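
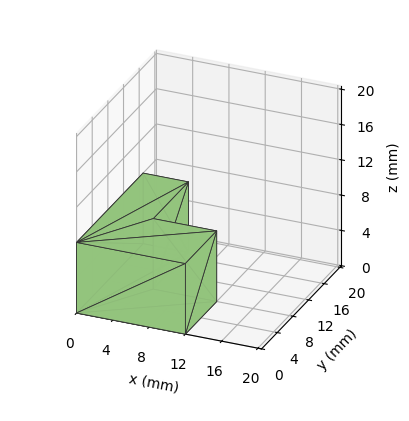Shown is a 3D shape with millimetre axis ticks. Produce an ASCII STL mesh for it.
Reading the render: the shape is an L-shaped prism: outer 12 × 17 mm, arm thicknesses ≈ 8 mm (horizontal) and 5 mm (vertical), extruded 8 mm in z (dimensions read to the nearest mm from the axis ticks). For the STL, each face is triangulated and given an outward normal.

solid part
  facet normal 0.0000 0.0000 -1.0000
    outer loop
      vertex 12.0 8.0 0.0
      vertex 12.0 0.0 0.0
      vertex 0.0 0.0 0.0
    endloop
  endfacet
  facet normal 0.0000 0.0000 -1.0000
    outer loop
      vertex 5.0 8.0 0.0
      vertex 12.0 8.0 0.0
      vertex 0.0 0.0 0.0
    endloop
  endfacet
  facet normal 0.0000 0.0000 -1.0000
    outer loop
      vertex 5.0 17.0 0.0
      vertex 5.0 8.0 0.0
      vertex 0.0 0.0 0.0
    endloop
  endfacet
  facet normal 0.0000 0.0000 -1.0000
    outer loop
      vertex 0.0 17.0 0.0
      vertex 5.0 17.0 0.0
      vertex 0.0 0.0 0.0
    endloop
  endfacet
  facet normal 0.0000 0.0000 1.0000
    outer loop
      vertex 0.0 0.0 8.0
      vertex 12.0 0.0 8.0
      vertex 12.0 8.0 8.0
    endloop
  endfacet
  facet normal 0.0000 0.0000 1.0000
    outer loop
      vertex 0.0 0.0 8.0
      vertex 12.0 8.0 8.0
      vertex 5.0 8.0 8.0
    endloop
  endfacet
  facet normal 0.0000 0.0000 1.0000
    outer loop
      vertex 0.0 0.0 8.0
      vertex 5.0 8.0 8.0
      vertex 5.0 17.0 8.0
    endloop
  endfacet
  facet normal 0.0000 0.0000 1.0000
    outer loop
      vertex 0.0 0.0 8.0
      vertex 5.0 17.0 8.0
      vertex 0.0 17.0 8.0
    endloop
  endfacet
  facet normal 0.0000 -1.0000 0.0000
    outer loop
      vertex 0.0 0.0 0.0
      vertex 12.0 0.0 0.0
      vertex 12.0 0.0 8.0
    endloop
  endfacet
  facet normal 0.0000 -1.0000 0.0000
    outer loop
      vertex 0.0 0.0 0.0
      vertex 12.0 0.0 8.0
      vertex 0.0 0.0 8.0
    endloop
  endfacet
  facet normal 1.0000 0.0000 0.0000
    outer loop
      vertex 12.0 0.0 0.0
      vertex 12.0 8.0 0.0
      vertex 12.0 8.0 8.0
    endloop
  endfacet
  facet normal 1.0000 0.0000 0.0000
    outer loop
      vertex 12.0 0.0 0.0
      vertex 12.0 8.0 8.0
      vertex 12.0 0.0 8.0
    endloop
  endfacet
  facet normal 0.0000 1.0000 0.0000
    outer loop
      vertex 12.0 8.0 0.0
      vertex 5.0 8.0 0.0
      vertex 5.0 8.0 8.0
    endloop
  endfacet
  facet normal 0.0000 1.0000 0.0000
    outer loop
      vertex 12.0 8.0 0.0
      vertex 5.0 8.0 8.0
      vertex 12.0 8.0 8.0
    endloop
  endfacet
  facet normal 1.0000 0.0000 0.0000
    outer loop
      vertex 5.0 8.0 0.0
      vertex 5.0 17.0 0.0
      vertex 5.0 17.0 8.0
    endloop
  endfacet
  facet normal 1.0000 0.0000 0.0000
    outer loop
      vertex 5.0 8.0 0.0
      vertex 5.0 17.0 8.0
      vertex 5.0 8.0 8.0
    endloop
  endfacet
  facet normal 0.0000 1.0000 0.0000
    outer loop
      vertex 5.0 17.0 0.0
      vertex 0.0 17.0 0.0
      vertex 0.0 17.0 8.0
    endloop
  endfacet
  facet normal 0.0000 1.0000 0.0000
    outer loop
      vertex 5.0 17.0 0.0
      vertex 0.0 17.0 8.0
      vertex 5.0 17.0 8.0
    endloop
  endfacet
  facet normal -1.0000 0.0000 0.0000
    outer loop
      vertex 0.0 17.0 0.0
      vertex 0.0 0.0 0.0
      vertex 0.0 0.0 8.0
    endloop
  endfacet
  facet normal -1.0000 0.0000 0.0000
    outer loop
      vertex 0.0 17.0 0.0
      vertex 0.0 0.0 8.0
      vertex 0.0 17.0 8.0
    endloop
  endfacet
endsolid part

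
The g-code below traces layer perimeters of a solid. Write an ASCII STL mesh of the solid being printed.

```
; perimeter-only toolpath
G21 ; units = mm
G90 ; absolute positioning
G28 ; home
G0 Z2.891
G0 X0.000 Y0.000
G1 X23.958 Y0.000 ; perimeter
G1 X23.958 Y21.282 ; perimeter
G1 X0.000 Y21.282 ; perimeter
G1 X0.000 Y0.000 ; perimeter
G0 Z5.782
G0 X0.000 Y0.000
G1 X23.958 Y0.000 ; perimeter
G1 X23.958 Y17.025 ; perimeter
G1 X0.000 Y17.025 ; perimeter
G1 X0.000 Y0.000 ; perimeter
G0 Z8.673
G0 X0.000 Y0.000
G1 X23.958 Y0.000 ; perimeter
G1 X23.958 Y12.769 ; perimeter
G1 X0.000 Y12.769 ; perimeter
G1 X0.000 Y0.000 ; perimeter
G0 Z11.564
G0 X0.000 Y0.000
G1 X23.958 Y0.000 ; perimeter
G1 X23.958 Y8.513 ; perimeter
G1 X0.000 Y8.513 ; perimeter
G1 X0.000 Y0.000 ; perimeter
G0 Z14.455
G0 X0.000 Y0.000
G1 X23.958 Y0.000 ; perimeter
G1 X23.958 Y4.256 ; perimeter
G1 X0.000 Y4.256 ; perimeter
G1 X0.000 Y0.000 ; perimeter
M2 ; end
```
solid part
  facet normal 0.0000 0.0000 -1.0000
    outer loop
      vertex 23.958 25.538 0.000
      vertex 23.958 0.000 0.000
      vertex 0.000 0.000 0.000
    endloop
  endfacet
  facet normal 0.0000 0.0000 -1.0000
    outer loop
      vertex 0.000 25.538 0.000
      vertex 23.958 25.538 0.000
      vertex 0.000 0.000 0.000
    endloop
  endfacet
  facet normal 0.0000 -1.0000 0.0000
    outer loop
      vertex 0.000 0.000 0.000
      vertex 23.958 0.000 0.000
      vertex 23.958 0.000 17.346
    endloop
  endfacet
  facet normal 0.0000 -1.0000 0.0000
    outer loop
      vertex 0.000 0.000 0.000
      vertex 23.958 0.000 17.346
      vertex 0.000 0.000 17.346
    endloop
  endfacet
  facet normal 0.0000 0.5619 0.8272
    outer loop
      vertex 0.000 0.000 17.346
      vertex 23.958 0.000 17.346
      vertex 23.958 25.538 0.000
    endloop
  endfacet
  facet normal 0.0000 0.5619 0.8272
    outer loop
      vertex 0.000 0.000 17.346
      vertex 23.958 25.538 0.000
      vertex 0.000 25.538 0.000
    endloop
  endfacet
  facet normal -1.0000 0.0000 0.0000
    outer loop
      vertex 0.000 0.000 17.346
      vertex 0.000 25.538 0.000
      vertex 0.000 0.000 0.000
    endloop
  endfacet
  facet normal 1.0000 0.0000 0.0000
    outer loop
      vertex 23.958 0.000 0.000
      vertex 23.958 25.538 0.000
      vertex 23.958 0.000 17.346
    endloop
  endfacet
endsolid part

The G0 Z moves step by Δz≈2.891 mm. The G1 loops shrink linearly with z, so the solid tapers from its base footprint up to z≈17.3. Closing with a flat bottom cap and the tapered top and triangulating gives 8 facets — a wedge (ramp): 24 × 25.5 mm base, rising to 17.3 mm along the y=0 edge and sloping linearly to z=0 at y=25.5.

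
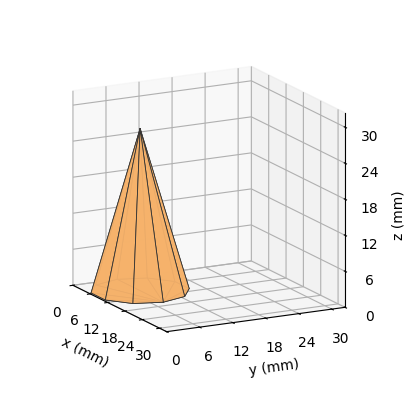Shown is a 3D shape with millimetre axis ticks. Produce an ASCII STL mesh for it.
Reading the render: the shape is a regular 10-sided pyramid, base circumscribed radius ≈ 8 mm, apex at z ≈ 27 mm (dimensions read to the nearest mm from the axis ticks). For the STL, each face is triangulated and given an outward normal.

solid part
  facet normal 0.0000 0.0000 -1.0000
    outer loop
      vertex 10.47 15.61 0.00
      vertex 14.47 12.70 0.00
      vertex 16.00 8.00 0.00
    endloop
  endfacet
  facet normal 0.0000 0.0000 -1.0000
    outer loop
      vertex 5.53 15.61 0.00
      vertex 10.47 15.61 0.00
      vertex 16.00 8.00 0.00
    endloop
  endfacet
  facet normal 0.0000 0.0000 -1.0000
    outer loop
      vertex 1.53 12.70 0.00
      vertex 5.53 15.61 0.00
      vertex 16.00 8.00 0.00
    endloop
  endfacet
  facet normal 0.0000 0.0000 -1.0000
    outer loop
      vertex 0.00 8.00 0.00
      vertex 1.53 12.70 0.00
      vertex 16.00 8.00 0.00
    endloop
  endfacet
  facet normal 0.0000 0.0000 -1.0000
    outer loop
      vertex 1.53 3.30 0.00
      vertex 0.00 8.00 0.00
      vertex 16.00 8.00 0.00
    endloop
  endfacet
  facet normal 0.0000 0.0000 -1.0000
    outer loop
      vertex 5.53 0.39 0.00
      vertex 1.53 3.30 0.00
      vertex 16.00 8.00 0.00
    endloop
  endfacet
  facet normal 0.0000 0.0000 -1.0000
    outer loop
      vertex 10.47 0.39 0.00
      vertex 5.53 0.39 0.00
      vertex 16.00 8.00 0.00
    endloop
  endfacet
  facet normal 0.0000 0.0000 -1.0000
    outer loop
      vertex 14.47 3.30 0.00
      vertex 10.47 0.39 0.00
      vertex 16.00 8.00 0.00
    endloop
  endfacet
  facet normal 0.9153 0.2979 0.2712
    outer loop
      vertex 16.00 8.00 0.00
      vertex 14.47 12.70 0.00
      vertex 8.00 8.00 27.00
    endloop
  endfacet
  facet normal 0.5662 0.7783 0.2712
    outer loop
      vertex 14.47 12.70 0.00
      vertex 10.47 15.61 0.00
      vertex 8.00 8.00 27.00
    endloop
  endfacet
  facet normal 0.0000 0.9625 0.2713
    outer loop
      vertex 10.47 15.61 0.00
      vertex 5.53 15.61 0.00
      vertex 8.00 8.00 27.00
    endloop
  endfacet
  facet normal -0.5662 0.7783 0.2712
    outer loop
      vertex 5.53 15.61 0.00
      vertex 1.53 12.70 0.00
      vertex 8.00 8.00 27.00
    endloop
  endfacet
  facet normal -0.9153 0.2979 0.2712
    outer loop
      vertex 1.53 12.70 0.00
      vertex 0.00 8.00 0.00
      vertex 8.00 8.00 27.00
    endloop
  endfacet
  facet normal -0.9153 -0.2979 0.2712
    outer loop
      vertex 0.00 8.00 0.00
      vertex 1.53 3.30 0.00
      vertex 8.00 8.00 27.00
    endloop
  endfacet
  facet normal -0.5662 -0.7783 0.2712
    outer loop
      vertex 1.53 3.30 0.00
      vertex 5.53 0.39 0.00
      vertex 8.00 8.00 27.00
    endloop
  endfacet
  facet normal 0.0000 -0.9625 0.2713
    outer loop
      vertex 5.53 0.39 0.00
      vertex 10.47 0.39 0.00
      vertex 8.00 8.00 27.00
    endloop
  endfacet
  facet normal 0.5662 -0.7783 0.2712
    outer loop
      vertex 10.47 0.39 0.00
      vertex 14.47 3.30 0.00
      vertex 8.00 8.00 27.00
    endloop
  endfacet
  facet normal 0.9153 -0.2979 0.2712
    outer loop
      vertex 14.47 3.30 0.00
      vertex 16.00 8.00 0.00
      vertex 8.00 8.00 27.00
    endloop
  endfacet
endsolid part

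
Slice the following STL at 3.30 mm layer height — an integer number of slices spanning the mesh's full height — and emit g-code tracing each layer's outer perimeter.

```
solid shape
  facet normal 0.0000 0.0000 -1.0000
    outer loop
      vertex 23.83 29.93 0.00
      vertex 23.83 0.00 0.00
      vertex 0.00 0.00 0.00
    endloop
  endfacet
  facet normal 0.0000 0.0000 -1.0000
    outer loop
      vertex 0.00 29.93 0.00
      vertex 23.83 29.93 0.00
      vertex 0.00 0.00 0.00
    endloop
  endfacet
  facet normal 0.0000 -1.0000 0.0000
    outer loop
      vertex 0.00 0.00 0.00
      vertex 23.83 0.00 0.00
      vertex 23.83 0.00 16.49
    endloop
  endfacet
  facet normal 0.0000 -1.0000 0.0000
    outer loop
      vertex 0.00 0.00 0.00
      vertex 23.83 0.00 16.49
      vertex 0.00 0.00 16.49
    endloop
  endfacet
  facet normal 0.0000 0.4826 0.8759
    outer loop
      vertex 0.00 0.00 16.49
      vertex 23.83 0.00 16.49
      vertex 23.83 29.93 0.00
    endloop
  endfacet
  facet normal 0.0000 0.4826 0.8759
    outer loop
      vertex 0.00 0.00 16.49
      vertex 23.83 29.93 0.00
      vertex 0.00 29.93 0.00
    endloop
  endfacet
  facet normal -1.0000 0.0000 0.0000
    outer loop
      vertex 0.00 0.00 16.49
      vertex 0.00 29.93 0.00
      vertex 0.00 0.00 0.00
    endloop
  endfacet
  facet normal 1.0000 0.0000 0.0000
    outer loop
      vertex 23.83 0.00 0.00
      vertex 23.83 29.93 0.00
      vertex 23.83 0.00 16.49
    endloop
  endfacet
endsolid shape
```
; perimeter-only toolpath
G21 ; units = mm
G90 ; absolute positioning
G28 ; home
; layer 1
G0 Z3.30
G0 X0.00 Y0.00
G1 X23.83 Y0.00
G1 X23.83 Y23.94
G1 X0.00 Y23.94
G1 X0.00 Y0.00
; layer 2
G0 Z6.60
G0 X0.00 Y0.00
G1 X23.83 Y0.00
G1 X23.83 Y17.96
G1 X0.00 Y17.96
G1 X0.00 Y0.00
; layer 3
G0 Z9.89
G0 X0.00 Y0.00
G1 X23.83 Y0.00
G1 X23.83 Y11.97
G1 X0.00 Y11.97
G1 X0.00 Y0.00
; layer 4
G0 Z13.19
G0 X0.00 Y0.00
G1 X23.83 Y0.00
G1 X23.83 Y5.99
G1 X0.00 Y5.99
G1 X0.00 Y0.00
M2 ; end

The solid is a wedge (ramp): 23.8 × 29.9 mm base, rising to 16.5 mm along the y=0 edge and sloping linearly to z=0 at y=29.9. Slicing at Δz = 3.30 mm — 5 equal slices spanning the solid's height, so layer i sits at z = i·h/5 — gives 4 non-empty perimeters. Each is a 4-segment closed polygon; G0 lifts to the layer z and rapids to the start vertex, then G1 traces the edges. The cross-section shrinks linearly with z (the slice at the apex is degenerate and omitted).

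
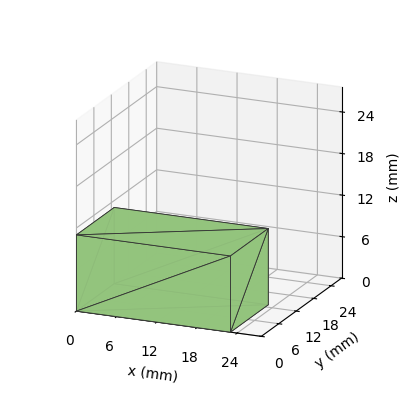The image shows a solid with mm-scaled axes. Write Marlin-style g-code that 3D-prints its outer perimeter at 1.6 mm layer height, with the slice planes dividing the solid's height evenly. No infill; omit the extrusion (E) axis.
Reading the render: the shape is a rectangular box, roughly 23 × 13 mm footprint and 11 mm tall (dimensions read to the nearest mm from the axis ticks). For the g-code, the solid's height is divided into equal slices at the stated Δz and each level perimeter traced with G1 moves after a G0 lift.

; perimeter-only toolpath
G21 ; units = mm
G90 ; absolute positioning
G28 ; home
; layer 1
G0 Z1.6
G0 X0.0 Y0.0
G1 X23.0 Y0.0
G1 X23.0 Y13.0
G1 X0.0 Y13.0
G1 X0.0 Y0.0
; layer 2
G0 Z3.1
G0 X0.0 Y0.0
G1 X23.0 Y0.0
G1 X23.0 Y13.0
G1 X0.0 Y13.0
G1 X0.0 Y0.0
; layer 3
G0 Z4.7
G0 X0.0 Y0.0
G1 X23.0 Y0.0
G1 X23.0 Y13.0
G1 X0.0 Y13.0
G1 X0.0 Y0.0
; layer 4
G0 Z6.3
G0 X0.0 Y0.0
G1 X23.0 Y0.0
G1 X23.0 Y13.0
G1 X0.0 Y13.0
G1 X0.0 Y0.0
; layer 5
G0 Z7.9
G0 X0.0 Y0.0
G1 X23.0 Y0.0
G1 X23.0 Y13.0
G1 X0.0 Y13.0
G1 X0.0 Y0.0
; layer 6
G0 Z9.4
G0 X0.0 Y0.0
G1 X23.0 Y0.0
G1 X23.0 Y13.0
G1 X0.0 Y13.0
G1 X0.0 Y0.0
; layer 7
G0 Z11.0
G0 X0.0 Y0.0
G1 X23.0 Y0.0
G1 X23.0 Y13.0
G1 X0.0 Y13.0
G1 X0.0 Y0.0
M2 ; end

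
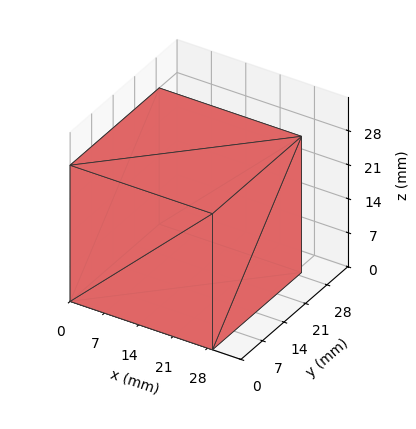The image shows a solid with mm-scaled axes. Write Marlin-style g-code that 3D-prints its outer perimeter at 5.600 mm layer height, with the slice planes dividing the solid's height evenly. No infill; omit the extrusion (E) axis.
Reading the render: the shape is a rectangular box, roughly 29 × 29 mm footprint and 28 mm tall (dimensions read to the nearest mm from the axis ticks). For the g-code, the solid's height is divided into equal slices at the stated Δz and each level perimeter traced with G1 moves after a G0 lift.

; perimeter-only toolpath
G21 ; units = mm
G90 ; absolute positioning
G28 ; home
; layer 1
G0 Z5.600
G0 X0.000 Y0.000
G1 X29.000 Y0.000
G1 X29.000 Y29.000
G1 X0.000 Y29.000
G1 X0.000 Y0.000
; layer 2
G0 Z11.200
G0 X0.000 Y0.000
G1 X29.000 Y0.000
G1 X29.000 Y29.000
G1 X0.000 Y29.000
G1 X0.000 Y0.000
; layer 3
G0 Z16.800
G0 X0.000 Y0.000
G1 X29.000 Y0.000
G1 X29.000 Y29.000
G1 X0.000 Y29.000
G1 X0.000 Y0.000
; layer 4
G0 Z22.400
G0 X0.000 Y0.000
G1 X29.000 Y0.000
G1 X29.000 Y29.000
G1 X0.000 Y29.000
G1 X0.000 Y0.000
; layer 5
G0 Z28.000
G0 X0.000 Y0.000
G1 X29.000 Y0.000
G1 X29.000 Y29.000
G1 X0.000 Y29.000
G1 X0.000 Y0.000
M2 ; end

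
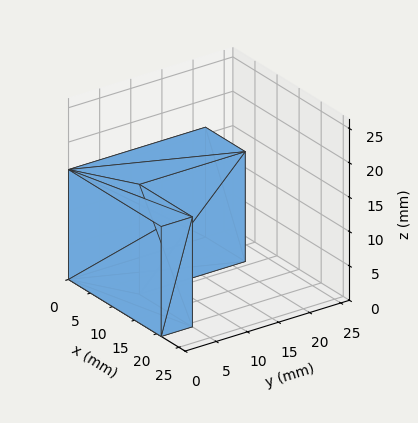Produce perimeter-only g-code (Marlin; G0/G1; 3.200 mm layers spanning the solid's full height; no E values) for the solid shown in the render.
Reading the render: the shape is an L-shaped prism: outer 21 × 22 mm, arm thicknesses ≈ 5 mm (horizontal) and 9 mm (vertical), extruded 16 mm in z (dimensions read to the nearest mm from the axis ticks). For the g-code, the solid's height is divided into equal slices at the stated Δz and each level perimeter traced with G1 moves after a G0 lift.

; perimeter-only toolpath
G21 ; units = mm
G90 ; absolute positioning
G28 ; home
; layer 1
G0 Z3.200
G0 X0.000 Y0.000
G1 X21.000 Y0.000
G1 X21.000 Y5.000
G1 X9.000 Y5.000
G1 X9.000 Y22.000
G1 X0.000 Y22.000
G1 X0.000 Y0.000
; layer 2
G0 Z6.400
G0 X0.000 Y0.000
G1 X21.000 Y0.000
G1 X21.000 Y5.000
G1 X9.000 Y5.000
G1 X9.000 Y22.000
G1 X0.000 Y22.000
G1 X0.000 Y0.000
; layer 3
G0 Z9.600
G0 X0.000 Y0.000
G1 X21.000 Y0.000
G1 X21.000 Y5.000
G1 X9.000 Y5.000
G1 X9.000 Y22.000
G1 X0.000 Y22.000
G1 X0.000 Y0.000
; layer 4
G0 Z12.800
G0 X0.000 Y0.000
G1 X21.000 Y0.000
G1 X21.000 Y5.000
G1 X9.000 Y5.000
G1 X9.000 Y22.000
G1 X0.000 Y22.000
G1 X0.000 Y0.000
; layer 5
G0 Z16.000
G0 X0.000 Y0.000
G1 X21.000 Y0.000
G1 X21.000 Y5.000
G1 X9.000 Y5.000
G1 X9.000 Y22.000
G1 X0.000 Y22.000
G1 X0.000 Y0.000
M2 ; end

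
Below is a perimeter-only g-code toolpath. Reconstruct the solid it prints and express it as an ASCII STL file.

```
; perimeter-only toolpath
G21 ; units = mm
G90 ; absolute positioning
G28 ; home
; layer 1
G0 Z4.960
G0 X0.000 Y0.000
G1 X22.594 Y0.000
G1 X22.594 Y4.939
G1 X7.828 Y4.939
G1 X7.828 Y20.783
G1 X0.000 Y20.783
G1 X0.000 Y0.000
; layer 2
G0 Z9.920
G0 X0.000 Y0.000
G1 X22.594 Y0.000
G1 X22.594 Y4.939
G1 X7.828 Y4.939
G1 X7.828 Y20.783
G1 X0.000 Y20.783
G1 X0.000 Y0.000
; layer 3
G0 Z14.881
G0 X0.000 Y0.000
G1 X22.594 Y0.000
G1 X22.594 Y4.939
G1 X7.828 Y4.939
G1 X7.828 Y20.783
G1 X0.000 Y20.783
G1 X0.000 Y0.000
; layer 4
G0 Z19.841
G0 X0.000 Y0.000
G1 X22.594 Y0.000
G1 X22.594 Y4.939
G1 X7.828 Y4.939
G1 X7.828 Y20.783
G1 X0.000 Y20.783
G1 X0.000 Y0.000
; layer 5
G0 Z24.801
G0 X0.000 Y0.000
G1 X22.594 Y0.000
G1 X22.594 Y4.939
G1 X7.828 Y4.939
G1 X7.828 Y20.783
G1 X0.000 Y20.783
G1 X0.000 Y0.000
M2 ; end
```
solid part
  facet normal 0.0000 0.0000 -1.0000
    outer loop
      vertex 22.594 4.939 0.000
      vertex 22.594 0.000 0.000
      vertex 0.000 0.000 0.000
    endloop
  endfacet
  facet normal 0.0000 0.0000 -1.0000
    outer loop
      vertex 7.828 4.939 0.000
      vertex 22.594 4.939 0.000
      vertex 0.000 0.000 0.000
    endloop
  endfacet
  facet normal 0.0000 0.0000 -1.0000
    outer loop
      vertex 7.828 20.783 0.000
      vertex 7.828 4.939 0.000
      vertex 0.000 0.000 0.000
    endloop
  endfacet
  facet normal 0.0000 0.0000 -1.0000
    outer loop
      vertex 0.000 20.783 0.000
      vertex 7.828 20.783 0.000
      vertex 0.000 0.000 0.000
    endloop
  endfacet
  facet normal 0.0000 0.0000 1.0000
    outer loop
      vertex 0.000 0.000 24.801
      vertex 22.594 0.000 24.801
      vertex 22.594 4.939 24.801
    endloop
  endfacet
  facet normal 0.0000 0.0000 1.0000
    outer loop
      vertex 0.000 0.000 24.801
      vertex 22.594 4.939 24.801
      vertex 7.828 4.939 24.801
    endloop
  endfacet
  facet normal 0.0000 0.0000 1.0000
    outer loop
      vertex 0.000 0.000 24.801
      vertex 7.828 4.939 24.801
      vertex 7.828 20.783 24.801
    endloop
  endfacet
  facet normal 0.0000 0.0000 1.0000
    outer loop
      vertex 0.000 0.000 24.801
      vertex 7.828 20.783 24.801
      vertex 0.000 20.783 24.801
    endloop
  endfacet
  facet normal 0.0000 -1.0000 0.0000
    outer loop
      vertex 0.000 0.000 0.000
      vertex 22.594 0.000 0.000
      vertex 22.594 0.000 24.801
    endloop
  endfacet
  facet normal 0.0000 -1.0000 0.0000
    outer loop
      vertex 0.000 0.000 0.000
      vertex 22.594 0.000 24.801
      vertex 0.000 0.000 24.801
    endloop
  endfacet
  facet normal 1.0000 0.0000 0.0000
    outer loop
      vertex 22.594 0.000 0.000
      vertex 22.594 4.939 0.000
      vertex 22.594 4.939 24.801
    endloop
  endfacet
  facet normal 1.0000 0.0000 0.0000
    outer loop
      vertex 22.594 0.000 0.000
      vertex 22.594 4.939 24.801
      vertex 22.594 0.000 24.801
    endloop
  endfacet
  facet normal 0.0000 1.0000 0.0000
    outer loop
      vertex 22.594 4.939 0.000
      vertex 7.828 4.939 0.000
      vertex 7.828 4.939 24.801
    endloop
  endfacet
  facet normal 0.0000 1.0000 0.0000
    outer loop
      vertex 22.594 4.939 0.000
      vertex 7.828 4.939 24.801
      vertex 22.594 4.939 24.801
    endloop
  endfacet
  facet normal 1.0000 0.0000 0.0000
    outer loop
      vertex 7.828 4.939 0.000
      vertex 7.828 20.783 0.000
      vertex 7.828 20.783 24.801
    endloop
  endfacet
  facet normal 1.0000 0.0000 0.0000
    outer loop
      vertex 7.828 4.939 0.000
      vertex 7.828 20.783 24.801
      vertex 7.828 4.939 24.801
    endloop
  endfacet
  facet normal 0.0000 1.0000 0.0000
    outer loop
      vertex 7.828 20.783 0.000
      vertex 0.000 20.783 0.000
      vertex 0.000 20.783 24.801
    endloop
  endfacet
  facet normal 0.0000 1.0000 0.0000
    outer loop
      vertex 7.828 20.783 0.000
      vertex 0.000 20.783 24.801
      vertex 7.828 20.783 24.801
    endloop
  endfacet
  facet normal -1.0000 0.0000 0.0000
    outer loop
      vertex 0.000 20.783 0.000
      vertex 0.000 0.000 0.000
      vertex 0.000 0.000 24.801
    endloop
  endfacet
  facet normal -1.0000 0.0000 0.0000
    outer loop
      vertex 0.000 20.783 0.000
      vertex 0.000 0.000 24.801
      vertex 0.000 20.783 24.801
    endloop
  endfacet
endsolid part

The G0 Z moves step by Δz≈4.960 mm. Every layer's G1 loop is the same polygon, so the solid is a straight extrusion of it from z=0 to z≈24.8. Closing with flat bottom and top caps and triangulating gives 20 facets — an L-shaped prism: outer 22.6 × 20.8 mm, arm thicknesses ≈ 4.94 mm (horizontal) and 7.83 mm (vertical), extruded 24.8 mm in z.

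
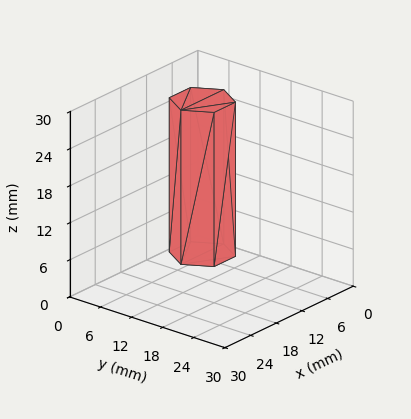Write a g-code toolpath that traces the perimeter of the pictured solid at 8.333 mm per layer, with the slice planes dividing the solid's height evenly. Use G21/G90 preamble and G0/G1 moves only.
Reading the render: the shape is a regular 6-sided prism (a cylinder approximated with 6 flat sides), circumscribed radius ≈ 5 mm, height ≈ 25 mm (dimensions read to the nearest mm from the axis ticks). For the g-code, the solid's height is divided into equal slices at the stated Δz and each level perimeter traced with G1 moves after a G0 lift.

; perimeter-only toolpath
G21 ; units = mm
G90 ; absolute positioning
G28 ; home
; layer 1
G0 Z8.333
G0 X10.000 Y5.000
G1 X7.500 Y9.330
G1 X2.500 Y9.330
G1 X0.000 Y5.000
G1 X2.500 Y0.670
G1 X7.500 Y0.670
G1 X10.000 Y5.000
; layer 2
G0 Z16.667
G0 X10.000 Y5.000
G1 X7.500 Y9.330
G1 X2.500 Y9.330
G1 X0.000 Y5.000
G1 X2.500 Y0.670
G1 X7.500 Y0.670
G1 X10.000 Y5.000
; layer 3
G0 Z25.000
G0 X10.000 Y5.000
G1 X7.500 Y9.330
G1 X2.500 Y9.330
G1 X0.000 Y5.000
G1 X2.500 Y0.670
G1 X7.500 Y0.670
G1 X10.000 Y5.000
M2 ; end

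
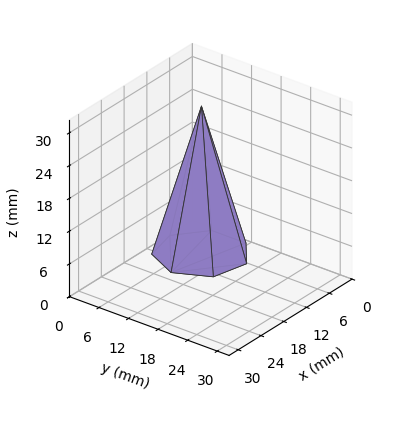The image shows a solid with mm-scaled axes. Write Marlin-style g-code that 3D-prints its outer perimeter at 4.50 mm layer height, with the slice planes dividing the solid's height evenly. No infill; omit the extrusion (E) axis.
Reading the render: the shape is a regular 7-sided pyramid, base circumscribed radius ≈ 8 mm, apex at z ≈ 27 mm (dimensions read to the nearest mm from the axis ticks). For the g-code, the solid's height is divided into equal slices at the stated Δz and each level perimeter traced with G1 moves after a G0 lift.

; perimeter-only toolpath
G21 ; units = mm
G90 ; absolute positioning
G28 ; home
; layer 1
G0 Z4.50
G0 X14.67 Y8.00
G1 X12.16 Y13.21
G1 X6.52 Y14.50
G1 X1.99 Y10.89
G1 X1.99 Y5.11
G1 X6.52 Y1.50
G1 X12.16 Y2.79
G1 X14.67 Y8.00
; layer 2
G0 Z9.00
G0 X13.33 Y8.00
G1 X11.33 Y12.17
G1 X6.81 Y13.20
G1 X3.19 Y10.31
G1 X3.19 Y5.69
G1 X6.81 Y2.80
G1 X11.33 Y3.83
G1 X13.33 Y8.00
; layer 3
G0 Z13.50
G0 X12.00 Y8.00
G1 X10.50 Y11.12
G1 X7.11 Y11.90
G1 X4.39 Y9.73
G1 X4.39 Y6.27
G1 X7.11 Y4.10
G1 X10.50 Y4.88
G1 X12.00 Y8.00
; layer 4
G0 Z18.00
G0 X10.67 Y8.00
G1 X9.66 Y10.08
G1 X7.41 Y10.60
G1 X5.60 Y9.16
G1 X5.60 Y6.84
G1 X7.41 Y5.40
G1 X9.66 Y5.92
G1 X10.67 Y8.00
; layer 5
G0 Z22.50
G0 X9.33 Y8.00
G1 X8.83 Y9.04
G1 X7.70 Y9.30
G1 X6.80 Y8.58
G1 X6.80 Y7.42
G1 X7.70 Y6.70
G1 X8.83 Y6.96
G1 X9.33 Y8.00
M2 ; end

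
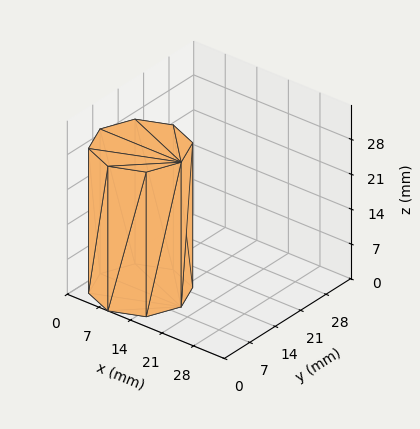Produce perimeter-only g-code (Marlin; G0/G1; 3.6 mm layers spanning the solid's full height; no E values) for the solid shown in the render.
Reading the render: the shape is a regular 8-sided prism (a cylinder approximated with 8 flat sides), circumscribed radius ≈ 9 mm, height ≈ 29 mm (dimensions read to the nearest mm from the axis ticks). For the g-code, the solid's height is divided into equal slices at the stated Δz and each level perimeter traced with G1 moves after a G0 lift.

; perimeter-only toolpath
G21 ; units = mm
G90 ; absolute positioning
G28 ; home
; layer 1
G0 Z3.6
G0 X18.0 Y9.0
G1 X15.4 Y15.4
G1 X9.0 Y18.0
G1 X2.6 Y15.4
G1 X0.0 Y9.0
G1 X2.6 Y2.6
G1 X9.0 Y0.0
G1 X15.4 Y2.6
G1 X18.0 Y9.0
; layer 2
G0 Z7.2
G0 X18.0 Y9.0
G1 X15.4 Y15.4
G1 X9.0 Y18.0
G1 X2.6 Y15.4
G1 X0.0 Y9.0
G1 X2.6 Y2.6
G1 X9.0 Y0.0
G1 X15.4 Y2.6
G1 X18.0 Y9.0
; layer 3
G0 Z10.9
G0 X18.0 Y9.0
G1 X15.4 Y15.4
G1 X9.0 Y18.0
G1 X2.6 Y15.4
G1 X0.0 Y9.0
G1 X2.6 Y2.6
G1 X9.0 Y0.0
G1 X15.4 Y2.6
G1 X18.0 Y9.0
; layer 4
G0 Z14.5
G0 X18.0 Y9.0
G1 X15.4 Y15.4
G1 X9.0 Y18.0
G1 X2.6 Y15.4
G1 X0.0 Y9.0
G1 X2.6 Y2.6
G1 X9.0 Y0.0
G1 X15.4 Y2.6
G1 X18.0 Y9.0
; layer 5
G0 Z18.1
G0 X18.0 Y9.0
G1 X15.4 Y15.4
G1 X9.0 Y18.0
G1 X2.6 Y15.4
G1 X0.0 Y9.0
G1 X2.6 Y2.6
G1 X9.0 Y0.0
G1 X15.4 Y2.6
G1 X18.0 Y9.0
; layer 6
G0 Z21.8
G0 X18.0 Y9.0
G1 X15.4 Y15.4
G1 X9.0 Y18.0
G1 X2.6 Y15.4
G1 X0.0 Y9.0
G1 X2.6 Y2.6
G1 X9.0 Y0.0
G1 X15.4 Y2.6
G1 X18.0 Y9.0
; layer 7
G0 Z25.4
G0 X18.0 Y9.0
G1 X15.4 Y15.4
G1 X9.0 Y18.0
G1 X2.6 Y15.4
G1 X0.0 Y9.0
G1 X2.6 Y2.6
G1 X9.0 Y0.0
G1 X15.4 Y2.6
G1 X18.0 Y9.0
; layer 8
G0 Z29.0
G0 X18.0 Y9.0
G1 X15.4 Y15.4
G1 X9.0 Y18.0
G1 X2.6 Y15.4
G1 X0.0 Y9.0
G1 X2.6 Y2.6
G1 X9.0 Y0.0
G1 X15.4 Y2.6
G1 X18.0 Y9.0
M2 ; end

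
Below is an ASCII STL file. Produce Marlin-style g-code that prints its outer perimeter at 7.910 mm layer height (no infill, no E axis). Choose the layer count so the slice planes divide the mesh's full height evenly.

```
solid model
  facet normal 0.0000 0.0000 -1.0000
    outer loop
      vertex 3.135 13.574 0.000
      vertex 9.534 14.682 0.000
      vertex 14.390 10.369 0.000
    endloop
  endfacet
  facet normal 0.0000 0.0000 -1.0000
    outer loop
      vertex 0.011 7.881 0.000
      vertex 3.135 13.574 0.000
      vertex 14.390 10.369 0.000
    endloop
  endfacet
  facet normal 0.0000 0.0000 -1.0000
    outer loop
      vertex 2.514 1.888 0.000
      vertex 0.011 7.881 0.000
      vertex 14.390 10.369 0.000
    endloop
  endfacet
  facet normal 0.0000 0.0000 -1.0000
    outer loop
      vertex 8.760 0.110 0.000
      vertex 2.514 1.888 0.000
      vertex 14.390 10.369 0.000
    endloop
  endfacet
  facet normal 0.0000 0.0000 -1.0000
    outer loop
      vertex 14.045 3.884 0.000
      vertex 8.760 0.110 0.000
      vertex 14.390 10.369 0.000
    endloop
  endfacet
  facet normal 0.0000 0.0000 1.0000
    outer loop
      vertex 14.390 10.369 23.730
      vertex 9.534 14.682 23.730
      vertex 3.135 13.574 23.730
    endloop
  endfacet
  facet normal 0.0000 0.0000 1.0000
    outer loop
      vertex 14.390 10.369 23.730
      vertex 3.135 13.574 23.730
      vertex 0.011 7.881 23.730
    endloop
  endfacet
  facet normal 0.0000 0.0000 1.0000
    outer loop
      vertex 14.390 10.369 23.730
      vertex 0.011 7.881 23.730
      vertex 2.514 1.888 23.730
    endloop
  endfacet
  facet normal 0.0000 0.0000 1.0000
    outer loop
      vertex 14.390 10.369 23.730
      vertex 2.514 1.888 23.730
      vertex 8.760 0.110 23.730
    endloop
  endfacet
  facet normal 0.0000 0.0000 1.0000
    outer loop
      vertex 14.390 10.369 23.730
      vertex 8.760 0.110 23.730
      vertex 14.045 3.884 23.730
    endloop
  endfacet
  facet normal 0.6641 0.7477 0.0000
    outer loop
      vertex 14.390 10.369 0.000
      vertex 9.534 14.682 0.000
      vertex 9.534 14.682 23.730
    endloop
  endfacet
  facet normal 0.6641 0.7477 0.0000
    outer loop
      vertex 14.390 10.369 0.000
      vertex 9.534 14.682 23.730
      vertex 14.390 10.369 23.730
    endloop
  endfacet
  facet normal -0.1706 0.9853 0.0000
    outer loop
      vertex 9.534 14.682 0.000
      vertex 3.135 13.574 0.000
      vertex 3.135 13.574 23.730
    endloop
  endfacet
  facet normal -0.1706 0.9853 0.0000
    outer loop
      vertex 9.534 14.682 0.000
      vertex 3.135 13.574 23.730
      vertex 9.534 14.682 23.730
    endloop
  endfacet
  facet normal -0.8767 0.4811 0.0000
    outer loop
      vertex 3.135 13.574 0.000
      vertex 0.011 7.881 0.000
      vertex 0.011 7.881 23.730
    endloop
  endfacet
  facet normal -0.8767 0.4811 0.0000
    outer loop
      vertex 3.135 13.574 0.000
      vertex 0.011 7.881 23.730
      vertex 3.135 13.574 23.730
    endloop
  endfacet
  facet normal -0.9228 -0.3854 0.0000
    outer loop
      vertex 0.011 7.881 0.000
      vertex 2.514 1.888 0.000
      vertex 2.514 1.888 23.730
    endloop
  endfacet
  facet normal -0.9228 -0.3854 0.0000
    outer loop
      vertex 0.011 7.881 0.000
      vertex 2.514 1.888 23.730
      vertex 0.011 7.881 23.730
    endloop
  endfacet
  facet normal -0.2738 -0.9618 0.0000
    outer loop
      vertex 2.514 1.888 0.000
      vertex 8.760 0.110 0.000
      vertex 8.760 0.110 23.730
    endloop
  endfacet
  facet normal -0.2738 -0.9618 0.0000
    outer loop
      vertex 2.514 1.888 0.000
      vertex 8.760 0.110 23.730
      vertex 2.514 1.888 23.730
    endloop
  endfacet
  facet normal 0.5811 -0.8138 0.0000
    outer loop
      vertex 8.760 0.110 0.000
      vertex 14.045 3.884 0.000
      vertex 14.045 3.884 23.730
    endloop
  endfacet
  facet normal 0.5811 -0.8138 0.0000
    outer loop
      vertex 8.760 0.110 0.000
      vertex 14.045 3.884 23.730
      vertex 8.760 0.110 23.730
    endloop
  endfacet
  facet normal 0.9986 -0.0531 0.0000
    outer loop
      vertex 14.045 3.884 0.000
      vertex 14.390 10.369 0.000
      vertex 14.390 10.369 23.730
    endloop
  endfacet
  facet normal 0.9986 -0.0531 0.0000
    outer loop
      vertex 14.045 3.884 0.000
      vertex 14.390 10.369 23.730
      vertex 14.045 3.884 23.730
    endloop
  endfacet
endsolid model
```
; perimeter-only toolpath
G21 ; units = mm
G90 ; absolute positioning
G28 ; home
; layer 1
G0 Z7.910
G0 X14.390 Y10.369
G1 X9.534 Y14.682
G1 X3.135 Y13.574
G1 X0.011 Y7.881
G1 X2.514 Y1.888
G1 X8.760 Y0.110
G1 X14.045 Y3.884
G1 X14.390 Y10.369
; layer 2
G0 Z15.820
G0 X14.390 Y10.369
G1 X9.534 Y14.682
G1 X3.135 Y13.574
G1 X0.011 Y7.881
G1 X2.514 Y1.888
G1 X8.760 Y0.110
G1 X14.045 Y3.884
G1 X14.390 Y10.369
; layer 3
G0 Z23.730
G0 X14.390 Y10.369
G1 X9.534 Y14.682
G1 X3.135 Y13.574
G1 X0.011 Y7.881
G1 X2.514 Y1.888
G1 X8.760 Y0.110
G1 X14.045 Y3.884
G1 X14.390 Y10.369
M2 ; end

The solid is a regular 7-sided prism (a cylinder approximated with 7 flat sides), circumscribed radius ≈ 7.48 mm, height ≈ 23.7 mm. Slicing at Δz = 7.910 mm — 3 equal slices spanning the solid's height, so layer i sits at z = i·h/3 — gives 3 non-empty perimeters. Each is a 7-segment closed polygon; G0 lifts to the layer z and rapids to the start vertex, then G1 traces the edges.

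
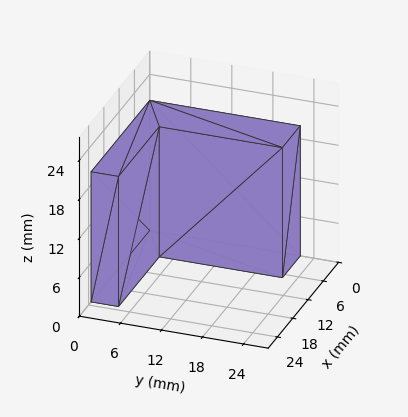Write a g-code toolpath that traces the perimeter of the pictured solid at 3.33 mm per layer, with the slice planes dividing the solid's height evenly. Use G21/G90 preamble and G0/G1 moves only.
Reading the render: the shape is an L-shaped prism: outer 23 × 22 mm, arm thicknesses ≈ 4 mm (horizontal) and 7 mm (vertical), extruded 20 mm in z (dimensions read to the nearest mm from the axis ticks). For the g-code, the solid's height is divided into equal slices at the stated Δz and each level perimeter traced with G1 moves after a G0 lift.

; perimeter-only toolpath
G21 ; units = mm
G90 ; absolute positioning
G28 ; home
; layer 1
G0 Z3.33
G0 X0.00 Y0.00
G1 X23.00 Y0.00
G1 X23.00 Y4.00
G1 X7.00 Y4.00
G1 X7.00 Y22.00
G1 X0.00 Y22.00
G1 X0.00 Y0.00
; layer 2
G0 Z6.67
G0 X0.00 Y0.00
G1 X23.00 Y0.00
G1 X23.00 Y4.00
G1 X7.00 Y4.00
G1 X7.00 Y22.00
G1 X0.00 Y22.00
G1 X0.00 Y0.00
; layer 3
G0 Z10.00
G0 X0.00 Y0.00
G1 X23.00 Y0.00
G1 X23.00 Y4.00
G1 X7.00 Y4.00
G1 X7.00 Y22.00
G1 X0.00 Y22.00
G1 X0.00 Y0.00
; layer 4
G0 Z13.33
G0 X0.00 Y0.00
G1 X23.00 Y0.00
G1 X23.00 Y4.00
G1 X7.00 Y4.00
G1 X7.00 Y22.00
G1 X0.00 Y22.00
G1 X0.00 Y0.00
; layer 5
G0 Z16.67
G0 X0.00 Y0.00
G1 X23.00 Y0.00
G1 X23.00 Y4.00
G1 X7.00 Y4.00
G1 X7.00 Y22.00
G1 X0.00 Y22.00
G1 X0.00 Y0.00
; layer 6
G0 Z20.00
G0 X0.00 Y0.00
G1 X23.00 Y0.00
G1 X23.00 Y4.00
G1 X7.00 Y4.00
G1 X7.00 Y22.00
G1 X0.00 Y22.00
G1 X0.00 Y0.00
M2 ; end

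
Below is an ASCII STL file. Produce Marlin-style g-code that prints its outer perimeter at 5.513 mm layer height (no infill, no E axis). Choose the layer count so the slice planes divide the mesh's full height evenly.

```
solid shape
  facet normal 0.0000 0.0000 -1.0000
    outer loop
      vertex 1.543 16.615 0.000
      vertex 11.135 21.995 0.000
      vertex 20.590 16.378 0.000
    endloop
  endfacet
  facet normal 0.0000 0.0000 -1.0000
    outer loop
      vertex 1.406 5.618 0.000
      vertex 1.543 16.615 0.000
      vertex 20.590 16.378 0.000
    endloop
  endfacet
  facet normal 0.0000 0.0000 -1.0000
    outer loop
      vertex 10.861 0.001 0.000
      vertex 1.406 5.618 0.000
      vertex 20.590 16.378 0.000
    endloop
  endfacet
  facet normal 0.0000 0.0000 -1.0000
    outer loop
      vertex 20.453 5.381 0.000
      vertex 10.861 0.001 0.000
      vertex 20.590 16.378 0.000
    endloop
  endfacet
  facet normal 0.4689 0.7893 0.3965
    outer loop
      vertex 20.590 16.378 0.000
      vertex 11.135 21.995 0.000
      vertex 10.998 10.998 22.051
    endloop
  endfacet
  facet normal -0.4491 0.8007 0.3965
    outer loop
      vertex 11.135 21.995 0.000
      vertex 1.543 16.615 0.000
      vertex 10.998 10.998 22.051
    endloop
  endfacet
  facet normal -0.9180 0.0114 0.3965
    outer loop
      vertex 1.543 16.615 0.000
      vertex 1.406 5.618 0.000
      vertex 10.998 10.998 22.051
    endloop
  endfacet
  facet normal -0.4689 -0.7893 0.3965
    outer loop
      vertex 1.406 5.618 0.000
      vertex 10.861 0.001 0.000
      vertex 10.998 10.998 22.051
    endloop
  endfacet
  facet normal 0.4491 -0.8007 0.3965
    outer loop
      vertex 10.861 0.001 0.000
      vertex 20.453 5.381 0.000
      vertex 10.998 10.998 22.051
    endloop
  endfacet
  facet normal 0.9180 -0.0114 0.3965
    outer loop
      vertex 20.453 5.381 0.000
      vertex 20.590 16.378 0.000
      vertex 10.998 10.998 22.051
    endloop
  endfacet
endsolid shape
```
; perimeter-only toolpath
G21 ; units = mm
G90 ; absolute positioning
G28 ; home
; layer 1
G0 Z5.513
G0 X18.192 Y15.033
G1 X11.101 Y19.246
G1 X3.907 Y15.211
G1 X3.804 Y6.963
G1 X10.895 Y2.750
G1 X18.089 Y6.785
G1 X18.192 Y15.033
; layer 2
G0 Z11.025
G0 X15.794 Y13.688
G1 X11.066 Y16.497
G1 X6.270 Y13.806
G1 X6.202 Y8.308
G1 X10.930 Y5.499
G1 X15.726 Y8.189
G1 X15.794 Y13.688
; layer 3
G0 Z16.538
G0 X13.396 Y12.343
G1 X11.032 Y13.747
G1 X8.634 Y12.402
G1 X8.600 Y9.653
G1 X10.964 Y8.249
G1 X13.362 Y9.594
G1 X13.396 Y12.343
M2 ; end

The solid is a regular 6-sided pyramid, base circumscribed radius ≈ 11 mm, apex at z ≈ 22.1 mm. Slicing at Δz = 5.513 mm — 4 equal slices spanning the solid's height, so layer i sits at z = i·h/4 — gives 3 non-empty perimeters. Each is a 6-segment closed polygon; G0 lifts to the layer z and rapids to the start vertex, then G1 traces the edges. The cross-section shrinks linearly with z (the slice at the apex is degenerate and omitted).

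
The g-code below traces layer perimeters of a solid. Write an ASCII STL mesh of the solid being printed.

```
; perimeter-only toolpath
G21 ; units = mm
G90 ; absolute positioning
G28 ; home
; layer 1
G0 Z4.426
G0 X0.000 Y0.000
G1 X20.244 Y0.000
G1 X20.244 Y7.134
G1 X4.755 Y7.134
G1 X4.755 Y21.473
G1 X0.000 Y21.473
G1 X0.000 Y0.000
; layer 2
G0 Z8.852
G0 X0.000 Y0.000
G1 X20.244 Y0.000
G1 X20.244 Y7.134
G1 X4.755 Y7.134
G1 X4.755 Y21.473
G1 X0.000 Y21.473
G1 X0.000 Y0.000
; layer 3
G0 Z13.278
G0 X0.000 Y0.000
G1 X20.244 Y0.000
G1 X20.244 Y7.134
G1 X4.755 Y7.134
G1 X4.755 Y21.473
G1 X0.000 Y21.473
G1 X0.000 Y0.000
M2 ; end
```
solid part
  facet normal 0.0000 0.0000 -1.0000
    outer loop
      vertex 20.244 7.134 0.000
      vertex 20.244 0.000 0.000
      vertex 0.000 0.000 0.000
    endloop
  endfacet
  facet normal 0.0000 0.0000 -1.0000
    outer loop
      vertex 4.755 7.134 0.000
      vertex 20.244 7.134 0.000
      vertex 0.000 0.000 0.000
    endloop
  endfacet
  facet normal 0.0000 0.0000 -1.0000
    outer loop
      vertex 4.755 21.473 0.000
      vertex 4.755 7.134 0.000
      vertex 0.000 0.000 0.000
    endloop
  endfacet
  facet normal 0.0000 0.0000 -1.0000
    outer loop
      vertex 0.000 21.473 0.000
      vertex 4.755 21.473 0.000
      vertex 0.000 0.000 0.000
    endloop
  endfacet
  facet normal 0.0000 0.0000 1.0000
    outer loop
      vertex 0.000 0.000 13.278
      vertex 20.244 0.000 13.278
      vertex 20.244 7.134 13.278
    endloop
  endfacet
  facet normal 0.0000 0.0000 1.0000
    outer loop
      vertex 0.000 0.000 13.278
      vertex 20.244 7.134 13.278
      vertex 4.755 7.134 13.278
    endloop
  endfacet
  facet normal 0.0000 0.0000 1.0000
    outer loop
      vertex 0.000 0.000 13.278
      vertex 4.755 7.134 13.278
      vertex 4.755 21.473 13.278
    endloop
  endfacet
  facet normal 0.0000 0.0000 1.0000
    outer loop
      vertex 0.000 0.000 13.278
      vertex 4.755 21.473 13.278
      vertex 0.000 21.473 13.278
    endloop
  endfacet
  facet normal 0.0000 -1.0000 0.0000
    outer loop
      vertex 0.000 0.000 0.000
      vertex 20.244 0.000 0.000
      vertex 20.244 0.000 13.278
    endloop
  endfacet
  facet normal 0.0000 -1.0000 0.0000
    outer loop
      vertex 0.000 0.000 0.000
      vertex 20.244 0.000 13.278
      vertex 0.000 0.000 13.278
    endloop
  endfacet
  facet normal 1.0000 0.0000 0.0000
    outer loop
      vertex 20.244 0.000 0.000
      vertex 20.244 7.134 0.000
      vertex 20.244 7.134 13.278
    endloop
  endfacet
  facet normal 1.0000 0.0000 0.0000
    outer loop
      vertex 20.244 0.000 0.000
      vertex 20.244 7.134 13.278
      vertex 20.244 0.000 13.278
    endloop
  endfacet
  facet normal 0.0000 1.0000 0.0000
    outer loop
      vertex 20.244 7.134 0.000
      vertex 4.755 7.134 0.000
      vertex 4.755 7.134 13.278
    endloop
  endfacet
  facet normal 0.0000 1.0000 0.0000
    outer loop
      vertex 20.244 7.134 0.000
      vertex 4.755 7.134 13.278
      vertex 20.244 7.134 13.278
    endloop
  endfacet
  facet normal 1.0000 0.0000 0.0000
    outer loop
      vertex 4.755 7.134 0.000
      vertex 4.755 21.473 0.000
      vertex 4.755 21.473 13.278
    endloop
  endfacet
  facet normal 1.0000 0.0000 0.0000
    outer loop
      vertex 4.755 7.134 0.000
      vertex 4.755 21.473 13.278
      vertex 4.755 7.134 13.278
    endloop
  endfacet
  facet normal 0.0000 1.0000 0.0000
    outer loop
      vertex 4.755 21.473 0.000
      vertex 0.000 21.473 0.000
      vertex 0.000 21.473 13.278
    endloop
  endfacet
  facet normal 0.0000 1.0000 0.0000
    outer loop
      vertex 4.755 21.473 0.000
      vertex 0.000 21.473 13.278
      vertex 4.755 21.473 13.278
    endloop
  endfacet
  facet normal -1.0000 0.0000 0.0000
    outer loop
      vertex 0.000 21.473 0.000
      vertex 0.000 0.000 0.000
      vertex 0.000 0.000 13.278
    endloop
  endfacet
  facet normal -1.0000 0.0000 0.0000
    outer loop
      vertex 0.000 21.473 0.000
      vertex 0.000 0.000 13.278
      vertex 0.000 21.473 13.278
    endloop
  endfacet
endsolid part

The G0 Z moves step by Δz≈4.426 mm. Every layer's G1 loop is the same polygon, so the solid is a straight extrusion of it from z=0 to z≈13.3. Closing with flat bottom and top caps and triangulating gives 20 facets — an L-shaped prism: outer 20.2 × 21.5 mm, arm thicknesses ≈ 7.13 mm (horizontal) and 4.75 mm (vertical), extruded 13.3 mm in z.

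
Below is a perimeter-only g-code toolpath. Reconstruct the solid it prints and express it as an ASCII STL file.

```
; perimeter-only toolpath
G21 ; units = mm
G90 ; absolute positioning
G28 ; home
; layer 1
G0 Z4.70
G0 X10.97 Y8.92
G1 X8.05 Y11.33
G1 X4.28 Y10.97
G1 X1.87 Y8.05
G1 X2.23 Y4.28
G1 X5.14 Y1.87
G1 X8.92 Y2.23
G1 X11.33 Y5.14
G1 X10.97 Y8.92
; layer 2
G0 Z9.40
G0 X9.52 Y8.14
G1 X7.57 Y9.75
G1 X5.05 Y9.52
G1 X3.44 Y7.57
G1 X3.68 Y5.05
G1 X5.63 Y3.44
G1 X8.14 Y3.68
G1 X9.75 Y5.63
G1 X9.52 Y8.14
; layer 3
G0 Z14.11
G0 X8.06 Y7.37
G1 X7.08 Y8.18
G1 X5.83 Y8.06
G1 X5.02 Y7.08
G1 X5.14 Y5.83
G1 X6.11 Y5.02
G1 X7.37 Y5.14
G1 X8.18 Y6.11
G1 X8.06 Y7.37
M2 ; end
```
solid part
  facet normal 0.0000 0.0000 -1.0000
    outer loop
      vertex 3.51 12.43 0.00
      vertex 8.54 12.91 0.00
      vertex 12.43 9.69 0.00
    endloop
  endfacet
  facet normal 0.0000 0.0000 -1.0000
    outer loop
      vertex 0.29 8.54 0.00
      vertex 3.51 12.43 0.00
      vertex 12.43 9.69 0.00
    endloop
  endfacet
  facet normal 0.0000 0.0000 -1.0000
    outer loop
      vertex 0.77 3.51 0.00
      vertex 0.29 8.54 0.00
      vertex 12.43 9.69 0.00
    endloop
  endfacet
  facet normal 0.0000 0.0000 -1.0000
    outer loop
      vertex 4.66 0.29 0.00
      vertex 0.77 3.51 0.00
      vertex 12.43 9.69 0.00
    endloop
  endfacet
  facet normal 0.0000 0.0000 -1.0000
    outer loop
      vertex 9.69 0.77 0.00
      vertex 4.66 0.29 0.00
      vertex 12.43 9.69 0.00
    endloop
  endfacet
  facet normal 0.0000 0.0000 -1.0000
    outer loop
      vertex 12.91 4.66 0.00
      vertex 9.69 0.77 0.00
      vertex 12.43 9.69 0.00
    endloop
  endfacet
  facet normal 0.6066 0.7328 0.3084
    outer loop
      vertex 12.43 9.69 0.00
      vertex 8.54 12.91 0.00
      vertex 6.60 6.60 18.81
    endloop
  endfacet
  facet normal -0.0904 0.9470 0.3084
    outer loop
      vertex 8.54 12.91 0.00
      vertex 3.51 12.43 0.00
      vertex 6.60 6.60 18.81
    endloop
  endfacet
  facet normal -0.7328 0.6066 0.3084
    outer loop
      vertex 3.51 12.43 0.00
      vertex 0.29 8.54 0.00
      vertex 6.60 6.60 18.81
    endloop
  endfacet
  facet normal -0.9470 -0.0904 0.3084
    outer loop
      vertex 0.29 8.54 0.00
      vertex 0.77 3.51 0.00
      vertex 6.60 6.60 18.81
    endloop
  endfacet
  facet normal -0.6066 -0.7328 0.3084
    outer loop
      vertex 0.77 3.51 0.00
      vertex 4.66 0.29 0.00
      vertex 6.60 6.60 18.81
    endloop
  endfacet
  facet normal 0.0904 -0.9470 0.3084
    outer loop
      vertex 4.66 0.29 0.00
      vertex 9.69 0.77 0.00
      vertex 6.60 6.60 18.81
    endloop
  endfacet
  facet normal 0.7328 -0.6066 0.3084
    outer loop
      vertex 9.69 0.77 0.00
      vertex 12.91 4.66 0.00
      vertex 6.60 6.60 18.81
    endloop
  endfacet
  facet normal 0.9470 0.0904 0.3084
    outer loop
      vertex 12.91 4.66 0.00
      vertex 12.43 9.69 0.00
      vertex 6.60 6.60 18.81
    endloop
  endfacet
endsolid part

The G0 Z moves step by Δz≈4.70 mm. The G1 loops shrink linearly with z, so the solid tapers from its base footprint up to z≈18.8. Closing with a flat bottom cap and the tapered top and triangulating gives 14 facets — a regular 8-sided pyramid, base circumscribed radius ≈ 6.6 mm, apex at z ≈ 18.8 mm.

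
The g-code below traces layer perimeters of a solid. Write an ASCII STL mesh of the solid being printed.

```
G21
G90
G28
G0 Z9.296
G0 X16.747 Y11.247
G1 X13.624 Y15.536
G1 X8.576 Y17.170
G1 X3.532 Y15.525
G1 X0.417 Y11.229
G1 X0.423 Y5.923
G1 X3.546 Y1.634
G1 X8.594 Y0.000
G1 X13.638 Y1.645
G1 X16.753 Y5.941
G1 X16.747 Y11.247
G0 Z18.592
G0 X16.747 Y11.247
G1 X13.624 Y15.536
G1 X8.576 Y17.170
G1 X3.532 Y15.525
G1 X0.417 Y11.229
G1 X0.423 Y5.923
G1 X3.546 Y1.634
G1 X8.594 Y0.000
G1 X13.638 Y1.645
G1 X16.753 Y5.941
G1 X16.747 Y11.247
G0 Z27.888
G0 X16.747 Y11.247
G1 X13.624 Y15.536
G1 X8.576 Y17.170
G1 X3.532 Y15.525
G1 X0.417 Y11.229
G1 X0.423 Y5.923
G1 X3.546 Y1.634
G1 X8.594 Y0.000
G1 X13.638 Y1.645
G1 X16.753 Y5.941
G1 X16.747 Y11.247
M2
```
solid part
  facet normal 0.0000 0.0000 -1.0000
    outer loop
      vertex 8.576 17.170 0.000
      vertex 13.624 15.536 0.000
      vertex 16.747 11.247 0.000
    endloop
  endfacet
  facet normal 0.0000 0.0000 -1.0000
    outer loop
      vertex 3.532 15.525 0.000
      vertex 8.576 17.170 0.000
      vertex 16.747 11.247 0.000
    endloop
  endfacet
  facet normal 0.0000 0.0000 -1.0000
    outer loop
      vertex 0.417 11.229 0.000
      vertex 3.532 15.525 0.000
      vertex 16.747 11.247 0.000
    endloop
  endfacet
  facet normal 0.0000 0.0000 -1.0000
    outer loop
      vertex 0.423 5.923 0.000
      vertex 0.417 11.229 0.000
      vertex 16.747 11.247 0.000
    endloop
  endfacet
  facet normal 0.0000 0.0000 -1.0000
    outer loop
      vertex 3.546 1.634 0.000
      vertex 0.423 5.923 0.000
      vertex 16.747 11.247 0.000
    endloop
  endfacet
  facet normal 0.0000 0.0000 -1.0000
    outer loop
      vertex 8.594 0.000 0.000
      vertex 3.546 1.634 0.000
      vertex 16.747 11.247 0.000
    endloop
  endfacet
  facet normal 0.0000 0.0000 -1.0000
    outer loop
      vertex 13.638 1.645 0.000
      vertex 8.594 0.000 0.000
      vertex 16.747 11.247 0.000
    endloop
  endfacet
  facet normal 0.0000 0.0000 -1.0000
    outer loop
      vertex 16.753 5.941 0.000
      vertex 13.638 1.645 0.000
      vertex 16.747 11.247 0.000
    endloop
  endfacet
  facet normal 0.0000 0.0000 1.0000
    outer loop
      vertex 16.747 11.247 27.888
      vertex 13.624 15.536 27.888
      vertex 8.576 17.170 27.888
    endloop
  endfacet
  facet normal 0.0000 0.0000 1.0000
    outer loop
      vertex 16.747 11.247 27.888
      vertex 8.576 17.170 27.888
      vertex 3.532 15.525 27.888
    endloop
  endfacet
  facet normal 0.0000 0.0000 1.0000
    outer loop
      vertex 16.747 11.247 27.888
      vertex 3.532 15.525 27.888
      vertex 0.417 11.229 27.888
    endloop
  endfacet
  facet normal 0.0000 0.0000 1.0000
    outer loop
      vertex 16.747 11.247 27.888
      vertex 0.417 11.229 27.888
      vertex 0.423 5.923 27.888
    endloop
  endfacet
  facet normal 0.0000 0.0000 1.0000
    outer loop
      vertex 16.747 11.247 27.888
      vertex 0.423 5.923 27.888
      vertex 3.546 1.634 27.888
    endloop
  endfacet
  facet normal 0.0000 0.0000 1.0000
    outer loop
      vertex 16.747 11.247 27.888
      vertex 3.546 1.634 27.888
      vertex 8.594 0.000 27.888
    endloop
  endfacet
  facet normal 0.0000 0.0000 1.0000
    outer loop
      vertex 16.747 11.247 27.888
      vertex 8.594 0.000 27.888
      vertex 13.638 1.645 27.888
    endloop
  endfacet
  facet normal 0.0000 0.0000 1.0000
    outer loop
      vertex 16.747 11.247 27.888
      vertex 13.638 1.645 27.888
      vertex 16.753 5.941 27.888
    endloop
  endfacet
  facet normal 0.8084 0.5886 0.0000
    outer loop
      vertex 16.747 11.247 0.000
      vertex 13.624 15.536 0.000
      vertex 13.624 15.536 27.888
    endloop
  endfacet
  facet normal 0.8084 0.5886 0.0000
    outer loop
      vertex 16.747 11.247 0.000
      vertex 13.624 15.536 27.888
      vertex 16.747 11.247 27.888
    endloop
  endfacet
  facet normal 0.3080 0.9514 0.0000
    outer loop
      vertex 13.624 15.536 0.000
      vertex 8.576 17.170 0.000
      vertex 8.576 17.170 27.888
    endloop
  endfacet
  facet normal 0.3080 0.9514 0.0000
    outer loop
      vertex 13.624 15.536 0.000
      vertex 8.576 17.170 27.888
      vertex 13.624 15.536 27.888
    endloop
  endfacet
  facet normal -0.3101 0.9507 0.0000
    outer loop
      vertex 8.576 17.170 0.000
      vertex 3.532 15.525 0.000
      vertex 3.532 15.525 27.888
    endloop
  endfacet
  facet normal -0.3101 0.9507 0.0000
    outer loop
      vertex 8.576 17.170 0.000
      vertex 3.532 15.525 27.888
      vertex 8.576 17.170 27.888
    endloop
  endfacet
  facet normal -0.8096 0.5870 0.0000
    outer loop
      vertex 3.532 15.525 0.000
      vertex 0.417 11.229 0.000
      vertex 0.417 11.229 27.888
    endloop
  endfacet
  facet normal -0.8096 0.5870 0.0000
    outer loop
      vertex 3.532 15.525 0.000
      vertex 0.417 11.229 27.888
      vertex 3.532 15.525 27.888
    endloop
  endfacet
  facet normal -1.0000 -0.0011 0.0000
    outer loop
      vertex 0.417 11.229 0.000
      vertex 0.423 5.923 0.000
      vertex 0.423 5.923 27.888
    endloop
  endfacet
  facet normal -1.0000 -0.0011 0.0000
    outer loop
      vertex 0.417 11.229 0.000
      vertex 0.423 5.923 27.888
      vertex 0.417 11.229 27.888
    endloop
  endfacet
  facet normal -0.8084 -0.5886 0.0000
    outer loop
      vertex 0.423 5.923 0.000
      vertex 3.546 1.634 0.000
      vertex 3.546 1.634 27.888
    endloop
  endfacet
  facet normal -0.8084 -0.5886 0.0000
    outer loop
      vertex 0.423 5.923 0.000
      vertex 3.546 1.634 27.888
      vertex 0.423 5.923 27.888
    endloop
  endfacet
  facet normal -0.3080 -0.9514 0.0000
    outer loop
      vertex 3.546 1.634 0.000
      vertex 8.594 0.000 0.000
      vertex 8.594 0.000 27.888
    endloop
  endfacet
  facet normal -0.3080 -0.9514 0.0000
    outer loop
      vertex 3.546 1.634 0.000
      vertex 8.594 0.000 27.888
      vertex 3.546 1.634 27.888
    endloop
  endfacet
  facet normal 0.3101 -0.9507 0.0000
    outer loop
      vertex 8.594 0.000 0.000
      vertex 13.638 1.645 0.000
      vertex 13.638 1.645 27.888
    endloop
  endfacet
  facet normal 0.3101 -0.9507 0.0000
    outer loop
      vertex 8.594 0.000 0.000
      vertex 13.638 1.645 27.888
      vertex 8.594 0.000 27.888
    endloop
  endfacet
  facet normal 0.8096 -0.5870 0.0000
    outer loop
      vertex 13.638 1.645 0.000
      vertex 16.753 5.941 0.000
      vertex 16.753 5.941 27.888
    endloop
  endfacet
  facet normal 0.8096 -0.5870 0.0000
    outer loop
      vertex 13.638 1.645 0.000
      vertex 16.753 5.941 27.888
      vertex 13.638 1.645 27.888
    endloop
  endfacet
  facet normal 1.0000 0.0011 0.0000
    outer loop
      vertex 16.753 5.941 0.000
      vertex 16.747 11.247 0.000
      vertex 16.747 11.247 27.888
    endloop
  endfacet
  facet normal 1.0000 0.0011 0.0000
    outer loop
      vertex 16.753 5.941 0.000
      vertex 16.747 11.247 27.888
      vertex 16.753 5.941 27.888
    endloop
  endfacet
endsolid part

The G0 Z moves step by Δz≈9.296 mm. Every layer's G1 loop is the same polygon, so the solid is a straight extrusion of it from z=0 to z≈27.9. Closing with flat bottom and top caps and triangulating gives 36 facets — a regular 10-sided prism (a cylinder approximated with 10 flat sides), circumscribed radius ≈ 8.59 mm, height ≈ 27.9 mm.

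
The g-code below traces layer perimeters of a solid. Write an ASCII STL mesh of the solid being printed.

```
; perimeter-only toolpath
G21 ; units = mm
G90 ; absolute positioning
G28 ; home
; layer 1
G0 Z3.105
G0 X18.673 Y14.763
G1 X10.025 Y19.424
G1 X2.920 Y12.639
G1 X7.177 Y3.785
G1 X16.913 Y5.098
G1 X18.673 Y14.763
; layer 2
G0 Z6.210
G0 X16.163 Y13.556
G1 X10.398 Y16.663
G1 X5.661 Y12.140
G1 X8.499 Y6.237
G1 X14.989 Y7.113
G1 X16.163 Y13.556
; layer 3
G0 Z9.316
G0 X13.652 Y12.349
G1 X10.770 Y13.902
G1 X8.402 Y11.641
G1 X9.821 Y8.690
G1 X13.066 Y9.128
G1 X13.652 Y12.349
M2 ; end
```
solid part
  facet normal 0.0000 0.0000 -1.0000
    outer loop
      vertex 0.180 13.138 0.000
      vertex 9.653 22.184 0.000
      vertex 21.183 15.970 0.000
    endloop
  endfacet
  facet normal 0.0000 0.0000 -1.0000
    outer loop
      vertex 5.856 1.333 0.000
      vertex 0.180 13.138 0.000
      vertex 21.183 15.970 0.000
    endloop
  endfacet
  facet normal 0.0000 0.0000 -1.0000
    outer loop
      vertex 18.837 3.084 0.000
      vertex 5.856 1.333 0.000
      vertex 21.183 15.970 0.000
    endloop
  endfacet
  facet normal 0.3840 0.7125 0.5873
    outer loop
      vertex 21.183 15.970 0.000
      vertex 9.653 22.184 0.000
      vertex 11.142 11.142 12.421
    endloop
  endfacet
  facet normal -0.5589 0.5853 0.5873
    outer loop
      vertex 9.653 22.184 0.000
      vertex 0.180 13.138 0.000
      vertex 11.142 11.142 12.421
    endloop
  endfacet
  facet normal -0.7294 -0.3507 0.5874
    outer loop
      vertex 0.180 13.138 0.000
      vertex 5.856 1.333 0.000
      vertex 11.142 11.142 12.421
    endloop
  endfacet
  facet normal 0.1082 -0.8021 0.5874
    outer loop
      vertex 5.856 1.333 0.000
      vertex 18.837 3.084 0.000
      vertex 11.142 11.142 12.421
    endloop
  endfacet
  facet normal 0.7963 -0.1450 0.5873
    outer loop
      vertex 18.837 3.084 0.000
      vertex 21.183 15.970 0.000
      vertex 11.142 11.142 12.421
    endloop
  endfacet
endsolid part

The G0 Z moves step by Δz≈3.105 mm. The G1 loops shrink linearly with z, so the solid tapers from its base footprint up to z≈12.4. Closing with a flat bottom cap and the tapered top and triangulating gives 8 facets — a regular 5-sided pyramid, base circumscribed radius ≈ 11.1 mm, apex at z ≈ 12.4 mm.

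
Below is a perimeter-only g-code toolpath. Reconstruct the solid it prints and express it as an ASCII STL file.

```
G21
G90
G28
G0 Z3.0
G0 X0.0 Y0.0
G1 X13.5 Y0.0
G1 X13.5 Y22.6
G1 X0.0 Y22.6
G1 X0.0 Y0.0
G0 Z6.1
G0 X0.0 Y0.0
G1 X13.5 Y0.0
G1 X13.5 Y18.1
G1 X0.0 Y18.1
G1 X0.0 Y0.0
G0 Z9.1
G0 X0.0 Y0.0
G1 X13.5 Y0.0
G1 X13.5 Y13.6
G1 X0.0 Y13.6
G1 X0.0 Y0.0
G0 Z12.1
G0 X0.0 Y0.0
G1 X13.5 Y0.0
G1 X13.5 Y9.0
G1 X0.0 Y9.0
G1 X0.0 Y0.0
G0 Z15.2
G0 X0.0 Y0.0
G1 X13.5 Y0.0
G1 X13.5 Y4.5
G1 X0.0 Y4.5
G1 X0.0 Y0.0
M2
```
solid part
  facet normal 0.0000 0.0000 -1.0000
    outer loop
      vertex 13.5 27.1 0.0
      vertex 13.5 0.0 0.0
      vertex 0.0 0.0 0.0
    endloop
  endfacet
  facet normal 0.0000 0.0000 -1.0000
    outer loop
      vertex 0.0 27.1 0.0
      vertex 13.5 27.1 0.0
      vertex 0.0 0.0 0.0
    endloop
  endfacet
  facet normal 0.0000 -1.0000 0.0000
    outer loop
      vertex 0.0 0.0 0.0
      vertex 13.5 0.0 0.0
      vertex 13.5 0.0 18.2
    endloop
  endfacet
  facet normal 0.0000 -1.0000 0.0000
    outer loop
      vertex 0.0 0.0 0.0
      vertex 13.5 0.0 18.2
      vertex 0.0 0.0 18.2
    endloop
  endfacet
  facet normal 0.0000 0.5575 0.8302
    outer loop
      vertex 0.0 0.0 18.2
      vertex 13.5 0.0 18.2
      vertex 13.5 27.1 0.0
    endloop
  endfacet
  facet normal 0.0000 0.5575 0.8302
    outer loop
      vertex 0.0 0.0 18.2
      vertex 13.5 27.1 0.0
      vertex 0.0 27.1 0.0
    endloop
  endfacet
  facet normal -1.0000 0.0000 0.0000
    outer loop
      vertex 0.0 0.0 18.2
      vertex 0.0 27.1 0.0
      vertex 0.0 0.0 0.0
    endloop
  endfacet
  facet normal 1.0000 0.0000 0.0000
    outer loop
      vertex 13.5 0.0 0.0
      vertex 13.5 27.1 0.0
      vertex 13.5 0.0 18.2
    endloop
  endfacet
endsolid part

The G0 Z moves step by Δz≈3.0 mm. The G1 loops shrink linearly with z, so the solid tapers from its base footprint up to z≈18.2. Closing with a flat bottom cap and the tapered top and triangulating gives 8 facets — a wedge (ramp): 13.5 × 27.1 mm base, rising to 18.2 mm along the y=0 edge and sloping linearly to z=0 at y=27.1.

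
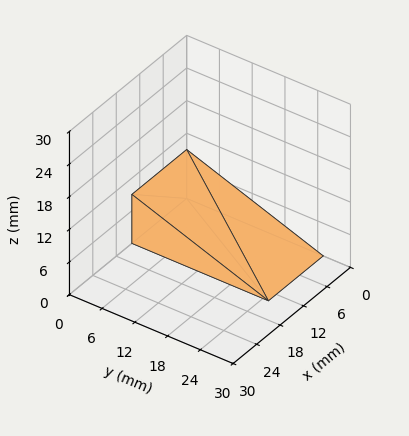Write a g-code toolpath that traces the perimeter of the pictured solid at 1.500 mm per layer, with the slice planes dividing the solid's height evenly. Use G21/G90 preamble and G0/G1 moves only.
Reading the render: the shape is a wedge (ramp): 14 × 25 mm base, rising to 9 mm along the y=0 edge and sloping linearly to z=0 at y=25 (dimensions read to the nearest mm from the axis ticks). For the g-code, the solid's height is divided into equal slices at the stated Δz and each level perimeter traced with G1 moves after a G0 lift.

; perimeter-only toolpath
G21 ; units = mm
G90 ; absolute positioning
G28 ; home
; layer 1
G0 Z1.500
G0 X0.000 Y0.000
G1 X14.000 Y0.000
G1 X14.000 Y20.833
G1 X0.000 Y20.833
G1 X0.000 Y0.000
; layer 2
G0 Z3.000
G0 X0.000 Y0.000
G1 X14.000 Y0.000
G1 X14.000 Y16.667
G1 X0.000 Y16.667
G1 X0.000 Y0.000
; layer 3
G0 Z4.500
G0 X0.000 Y0.000
G1 X14.000 Y0.000
G1 X14.000 Y12.500
G1 X0.000 Y12.500
G1 X0.000 Y0.000
; layer 4
G0 Z6.000
G0 X0.000 Y0.000
G1 X14.000 Y0.000
G1 X14.000 Y8.333
G1 X0.000 Y8.333
G1 X0.000 Y0.000
; layer 5
G0 Z7.500
G0 X0.000 Y0.000
G1 X14.000 Y0.000
G1 X14.000 Y4.167
G1 X0.000 Y4.167
G1 X0.000 Y0.000
M2 ; end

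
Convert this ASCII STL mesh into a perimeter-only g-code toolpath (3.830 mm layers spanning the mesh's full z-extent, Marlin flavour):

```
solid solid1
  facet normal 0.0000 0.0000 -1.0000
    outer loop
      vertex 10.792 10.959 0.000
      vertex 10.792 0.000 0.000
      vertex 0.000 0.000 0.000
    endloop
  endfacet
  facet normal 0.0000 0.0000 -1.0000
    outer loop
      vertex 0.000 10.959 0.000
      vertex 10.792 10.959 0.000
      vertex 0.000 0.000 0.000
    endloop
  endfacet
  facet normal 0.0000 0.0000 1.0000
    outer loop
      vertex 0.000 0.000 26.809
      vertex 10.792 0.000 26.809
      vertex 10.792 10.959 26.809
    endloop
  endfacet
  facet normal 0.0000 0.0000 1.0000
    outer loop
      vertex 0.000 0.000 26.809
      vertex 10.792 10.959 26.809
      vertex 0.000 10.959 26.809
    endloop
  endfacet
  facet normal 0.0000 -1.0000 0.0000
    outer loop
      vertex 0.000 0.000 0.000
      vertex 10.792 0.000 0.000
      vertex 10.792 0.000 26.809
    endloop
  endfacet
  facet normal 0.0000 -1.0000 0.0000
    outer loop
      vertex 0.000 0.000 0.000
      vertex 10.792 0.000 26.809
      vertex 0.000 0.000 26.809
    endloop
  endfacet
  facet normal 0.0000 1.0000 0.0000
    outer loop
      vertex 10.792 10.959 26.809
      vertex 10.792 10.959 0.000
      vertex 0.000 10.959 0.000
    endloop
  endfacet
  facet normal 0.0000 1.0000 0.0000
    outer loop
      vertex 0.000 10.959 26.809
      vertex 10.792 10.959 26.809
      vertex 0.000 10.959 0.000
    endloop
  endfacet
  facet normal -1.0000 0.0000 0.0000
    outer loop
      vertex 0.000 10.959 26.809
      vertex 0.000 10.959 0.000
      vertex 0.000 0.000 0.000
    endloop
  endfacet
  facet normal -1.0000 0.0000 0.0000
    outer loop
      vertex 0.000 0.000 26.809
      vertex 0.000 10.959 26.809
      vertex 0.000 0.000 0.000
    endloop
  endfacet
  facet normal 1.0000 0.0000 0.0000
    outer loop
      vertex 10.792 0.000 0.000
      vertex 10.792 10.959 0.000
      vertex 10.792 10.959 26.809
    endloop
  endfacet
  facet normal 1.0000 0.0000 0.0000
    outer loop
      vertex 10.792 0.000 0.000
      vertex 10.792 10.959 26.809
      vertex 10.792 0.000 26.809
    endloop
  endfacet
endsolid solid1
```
; perimeter-only toolpath
G21 ; units = mm
G90 ; absolute positioning
G28 ; home
; layer 1
G0 Z3.830
G0 X0.000 Y0.000
G1 X10.792 Y0.000
G1 X10.792 Y10.959
G1 X0.000 Y10.959
G1 X0.000 Y0.000
; layer 2
G0 Z7.660
G0 X0.000 Y0.000
G1 X10.792 Y0.000
G1 X10.792 Y10.959
G1 X0.000 Y10.959
G1 X0.000 Y0.000
; layer 3
G0 Z11.490
G0 X0.000 Y0.000
G1 X10.792 Y0.000
G1 X10.792 Y10.959
G1 X0.000 Y10.959
G1 X0.000 Y0.000
; layer 4
G0 Z15.319
G0 X0.000 Y0.000
G1 X10.792 Y0.000
G1 X10.792 Y10.959
G1 X0.000 Y10.959
G1 X0.000 Y0.000
; layer 5
G0 Z19.149
G0 X0.000 Y0.000
G1 X10.792 Y0.000
G1 X10.792 Y10.959
G1 X0.000 Y10.959
G1 X0.000 Y0.000
; layer 6
G0 Z22.979
G0 X0.000 Y0.000
G1 X10.792 Y0.000
G1 X10.792 Y10.959
G1 X0.000 Y10.959
G1 X0.000 Y0.000
; layer 7
G0 Z26.809
G0 X0.000 Y0.000
G1 X10.792 Y0.000
G1 X10.792 Y10.959
G1 X0.000 Y10.959
G1 X0.000 Y0.000
M2 ; end

The solid is a rectangular box, roughly 10.8 × 11 mm footprint and 26.8 mm tall. Slicing at Δz = 3.830 mm — 7 equal slices spanning the solid's height, so layer i sits at z = i·h/7 — gives 7 non-empty perimeters. Each is a 4-segment closed polygon; G0 lifts to the layer z and rapids to the start vertex, then G1 traces the edges.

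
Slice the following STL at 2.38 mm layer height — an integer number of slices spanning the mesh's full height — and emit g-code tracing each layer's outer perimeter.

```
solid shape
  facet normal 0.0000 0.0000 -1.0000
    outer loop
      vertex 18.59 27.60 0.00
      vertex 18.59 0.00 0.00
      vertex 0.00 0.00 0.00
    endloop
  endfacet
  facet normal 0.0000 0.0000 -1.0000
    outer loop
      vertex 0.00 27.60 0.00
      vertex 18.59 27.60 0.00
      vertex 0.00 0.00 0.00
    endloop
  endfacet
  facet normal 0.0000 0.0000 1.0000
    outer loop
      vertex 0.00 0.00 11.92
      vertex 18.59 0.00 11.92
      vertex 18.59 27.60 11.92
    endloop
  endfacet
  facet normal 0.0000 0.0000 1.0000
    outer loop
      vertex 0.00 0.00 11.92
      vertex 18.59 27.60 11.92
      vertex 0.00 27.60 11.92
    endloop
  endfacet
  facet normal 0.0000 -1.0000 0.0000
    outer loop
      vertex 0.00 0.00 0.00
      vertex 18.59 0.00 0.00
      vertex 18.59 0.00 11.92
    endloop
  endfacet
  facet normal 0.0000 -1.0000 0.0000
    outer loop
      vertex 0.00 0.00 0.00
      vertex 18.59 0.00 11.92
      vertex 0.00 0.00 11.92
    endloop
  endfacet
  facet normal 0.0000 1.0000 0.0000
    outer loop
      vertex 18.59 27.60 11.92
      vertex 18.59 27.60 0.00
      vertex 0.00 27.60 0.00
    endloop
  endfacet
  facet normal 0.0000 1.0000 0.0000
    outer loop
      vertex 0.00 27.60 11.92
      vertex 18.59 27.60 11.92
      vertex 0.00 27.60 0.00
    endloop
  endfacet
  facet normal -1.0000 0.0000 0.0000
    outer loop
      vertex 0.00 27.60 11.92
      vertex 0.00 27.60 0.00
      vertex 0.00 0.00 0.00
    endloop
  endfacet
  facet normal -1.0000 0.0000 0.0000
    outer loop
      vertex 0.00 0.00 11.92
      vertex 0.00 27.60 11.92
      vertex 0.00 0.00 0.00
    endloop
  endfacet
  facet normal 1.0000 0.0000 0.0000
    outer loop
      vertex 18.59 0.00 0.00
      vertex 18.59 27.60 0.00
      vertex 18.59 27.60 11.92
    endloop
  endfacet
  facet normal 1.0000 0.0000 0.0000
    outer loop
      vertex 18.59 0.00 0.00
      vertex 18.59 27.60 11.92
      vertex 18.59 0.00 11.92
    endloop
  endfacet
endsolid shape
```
; perimeter-only toolpath
G21 ; units = mm
G90 ; absolute positioning
G28 ; home
; layer 1
G0 Z2.38
G0 X0.00 Y0.00
G1 X18.59 Y0.00
G1 X18.59 Y27.60
G1 X0.00 Y27.60
G1 X0.00 Y0.00
; layer 2
G0 Z4.77
G0 X0.00 Y0.00
G1 X18.59 Y0.00
G1 X18.59 Y27.60
G1 X0.00 Y27.60
G1 X0.00 Y0.00
; layer 3
G0 Z7.15
G0 X0.00 Y0.00
G1 X18.59 Y0.00
G1 X18.59 Y27.60
G1 X0.00 Y27.60
G1 X0.00 Y0.00
; layer 4
G0 Z9.54
G0 X0.00 Y0.00
G1 X18.59 Y0.00
G1 X18.59 Y27.60
G1 X0.00 Y27.60
G1 X0.00 Y0.00
; layer 5
G0 Z11.92
G0 X0.00 Y0.00
G1 X18.59 Y0.00
G1 X18.59 Y27.60
G1 X0.00 Y27.60
G1 X0.00 Y0.00
M2 ; end

The solid is a rectangular box, roughly 18.6 × 27.6 mm footprint and 11.9 mm tall. Slicing at Δz = 2.38 mm — 5 equal slices spanning the solid's height, so layer i sits at z = i·h/5 — gives 5 non-empty perimeters. Each is a 4-segment closed polygon; G0 lifts to the layer z and rapids to the start vertex, then G1 traces the edges.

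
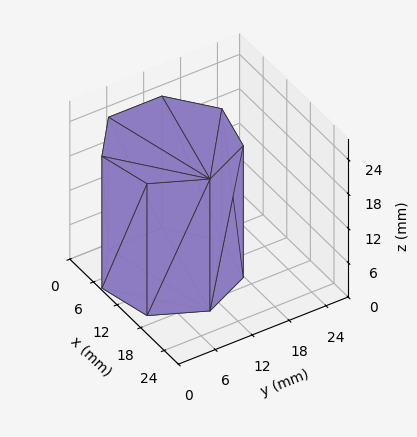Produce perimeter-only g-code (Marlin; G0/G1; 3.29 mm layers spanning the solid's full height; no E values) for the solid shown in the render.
Reading the render: the shape is a regular 7-sided prism (a cylinder approximated with 7 flat sides), circumscribed radius ≈ 10 mm, height ≈ 23 mm (dimensions read to the nearest mm from the axis ticks). For the g-code, the solid's height is divided into equal slices at the stated Δz and each level perimeter traced with G1 moves after a G0 lift.

; perimeter-only toolpath
G21 ; units = mm
G90 ; absolute positioning
G28 ; home
; layer 1
G0 Z3.29
G0 X20.00 Y10.00
G1 X16.23 Y17.82
G1 X7.77 Y19.75
G1 X0.99 Y14.34
G1 X0.99 Y5.66
G1 X7.77 Y0.25
G1 X16.23 Y2.18
G1 X20.00 Y10.00
; layer 2
G0 Z6.57
G0 X20.00 Y10.00
G1 X16.23 Y17.82
G1 X7.77 Y19.75
G1 X0.99 Y14.34
G1 X0.99 Y5.66
G1 X7.77 Y0.25
G1 X16.23 Y2.18
G1 X20.00 Y10.00
; layer 3
G0 Z9.86
G0 X20.00 Y10.00
G1 X16.23 Y17.82
G1 X7.77 Y19.75
G1 X0.99 Y14.34
G1 X0.99 Y5.66
G1 X7.77 Y0.25
G1 X16.23 Y2.18
G1 X20.00 Y10.00
; layer 4
G0 Z13.14
G0 X20.00 Y10.00
G1 X16.23 Y17.82
G1 X7.77 Y19.75
G1 X0.99 Y14.34
G1 X0.99 Y5.66
G1 X7.77 Y0.25
G1 X16.23 Y2.18
G1 X20.00 Y10.00
; layer 5
G0 Z16.43
G0 X20.00 Y10.00
G1 X16.23 Y17.82
G1 X7.77 Y19.75
G1 X0.99 Y14.34
G1 X0.99 Y5.66
G1 X7.77 Y0.25
G1 X16.23 Y2.18
G1 X20.00 Y10.00
; layer 6
G0 Z19.71
G0 X20.00 Y10.00
G1 X16.23 Y17.82
G1 X7.77 Y19.75
G1 X0.99 Y14.34
G1 X0.99 Y5.66
G1 X7.77 Y0.25
G1 X16.23 Y2.18
G1 X20.00 Y10.00
; layer 7
G0 Z23.00
G0 X20.00 Y10.00
G1 X16.23 Y17.82
G1 X7.77 Y19.75
G1 X0.99 Y14.34
G1 X0.99 Y5.66
G1 X7.77 Y0.25
G1 X16.23 Y2.18
G1 X20.00 Y10.00
M2 ; end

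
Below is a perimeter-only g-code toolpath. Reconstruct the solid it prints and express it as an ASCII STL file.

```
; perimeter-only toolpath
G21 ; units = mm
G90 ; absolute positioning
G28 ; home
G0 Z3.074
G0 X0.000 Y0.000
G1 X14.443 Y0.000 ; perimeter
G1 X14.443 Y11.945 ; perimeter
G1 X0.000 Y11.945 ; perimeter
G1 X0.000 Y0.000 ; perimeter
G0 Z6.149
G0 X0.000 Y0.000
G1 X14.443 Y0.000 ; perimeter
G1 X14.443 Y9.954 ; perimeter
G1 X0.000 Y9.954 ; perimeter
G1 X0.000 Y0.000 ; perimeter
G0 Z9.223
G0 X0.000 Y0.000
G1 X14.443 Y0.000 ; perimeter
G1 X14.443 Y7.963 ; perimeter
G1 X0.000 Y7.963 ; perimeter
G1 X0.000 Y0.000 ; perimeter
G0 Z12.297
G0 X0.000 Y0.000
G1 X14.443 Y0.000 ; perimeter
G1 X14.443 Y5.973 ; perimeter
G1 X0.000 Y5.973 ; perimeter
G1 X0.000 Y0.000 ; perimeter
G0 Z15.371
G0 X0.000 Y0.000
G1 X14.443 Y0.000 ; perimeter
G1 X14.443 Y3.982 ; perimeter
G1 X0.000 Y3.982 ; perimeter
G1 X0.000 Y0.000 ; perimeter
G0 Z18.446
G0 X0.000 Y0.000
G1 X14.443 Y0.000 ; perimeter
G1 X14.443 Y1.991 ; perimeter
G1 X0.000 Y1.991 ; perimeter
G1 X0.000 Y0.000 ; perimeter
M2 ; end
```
solid part
  facet normal 0.0000 0.0000 -1.0000
    outer loop
      vertex 14.443 13.936 0.000
      vertex 14.443 0.000 0.000
      vertex 0.000 0.000 0.000
    endloop
  endfacet
  facet normal 0.0000 0.0000 -1.0000
    outer loop
      vertex 0.000 13.936 0.000
      vertex 14.443 13.936 0.000
      vertex 0.000 0.000 0.000
    endloop
  endfacet
  facet normal 0.0000 -1.0000 0.0000
    outer loop
      vertex 0.000 0.000 0.000
      vertex 14.443 0.000 0.000
      vertex 14.443 0.000 21.520
    endloop
  endfacet
  facet normal 0.0000 -1.0000 0.0000
    outer loop
      vertex 0.000 0.000 0.000
      vertex 14.443 0.000 21.520
      vertex 0.000 0.000 21.520
    endloop
  endfacet
  facet normal 0.0000 0.8394 0.5436
    outer loop
      vertex 0.000 0.000 21.520
      vertex 14.443 0.000 21.520
      vertex 14.443 13.936 0.000
    endloop
  endfacet
  facet normal 0.0000 0.8394 0.5436
    outer loop
      vertex 0.000 0.000 21.520
      vertex 14.443 13.936 0.000
      vertex 0.000 13.936 0.000
    endloop
  endfacet
  facet normal -1.0000 0.0000 0.0000
    outer loop
      vertex 0.000 0.000 21.520
      vertex 0.000 13.936 0.000
      vertex 0.000 0.000 0.000
    endloop
  endfacet
  facet normal 1.0000 0.0000 0.0000
    outer loop
      vertex 14.443 0.000 0.000
      vertex 14.443 13.936 0.000
      vertex 14.443 0.000 21.520
    endloop
  endfacet
endsolid part

The G0 Z moves step by Δz≈3.074 mm. The G1 loops shrink linearly with z, so the solid tapers from its base footprint up to z≈21.5. Closing with a flat bottom cap and the tapered top and triangulating gives 8 facets — a wedge (ramp): 14.4 × 13.9 mm base, rising to 21.5 mm along the y=0 edge and sloping linearly to z=0 at y=13.9.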